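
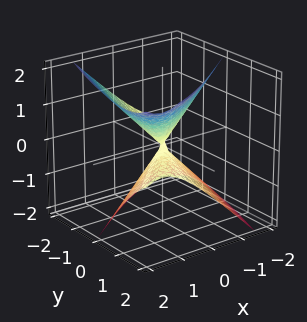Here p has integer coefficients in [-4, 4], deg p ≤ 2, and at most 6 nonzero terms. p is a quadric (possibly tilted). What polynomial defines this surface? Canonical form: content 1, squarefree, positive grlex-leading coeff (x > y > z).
The degree is 2 — a generic line meets the surface in up to 2 points.
Reading off the gridlines: one y-axis crossing is at y = 0; it meets the z-axis at z = 0 (among the integer gridlines).
Solving for integer coefficients yields p as stated.

2*x^2 - 3*x*y + y^2 + 2*y*z - 2*z^2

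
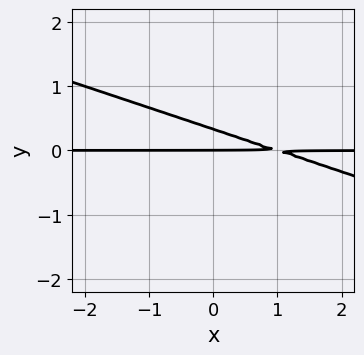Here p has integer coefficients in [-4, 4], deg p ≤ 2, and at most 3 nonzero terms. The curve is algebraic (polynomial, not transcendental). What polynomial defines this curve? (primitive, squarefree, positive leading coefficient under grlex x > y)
x*y + 3*y^2 - y

(a) Degree: the shape is more complex than any degree-1 curve, so deg p = 2.
(b) Checking where it meets the axes: it meets the y-axis at y = 0 (among the integer gridlines); every point of the x-axis in the box is on the curve.
(c) Assembling these constraints gives the stated polynomial.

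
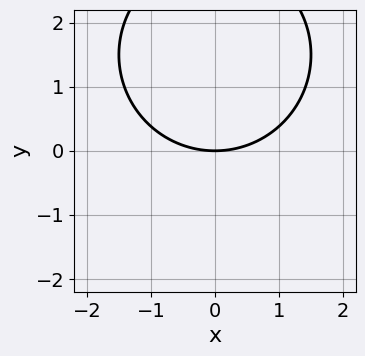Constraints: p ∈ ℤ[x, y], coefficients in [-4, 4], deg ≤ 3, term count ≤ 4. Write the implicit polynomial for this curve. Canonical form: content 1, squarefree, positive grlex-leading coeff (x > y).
x^2 + y^2 - 3*y

(a) Degree: the shape is more complex than any degree-1 curve, so deg p = 2.
(b) Symmetries: mirror symmetry x ↦ −x ⇒ only even powers of x.
(c) Reading off the gridlines: it meets the y-axis at y = 0 (among the integer gridlines); one x-axis crossing is at x = 0.
(d) Putting this together gives p.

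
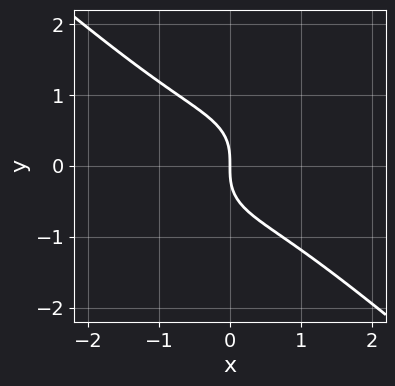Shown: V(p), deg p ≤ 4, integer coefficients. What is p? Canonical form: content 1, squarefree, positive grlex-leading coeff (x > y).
(a) Degree: the shape is more complex than any degree-2 curve, so deg p = 3.
(b) Observable constraints: it crosses the y-axis at the gridline y = 0; it crosses the x-axis at the gridline x = 0.
(c) The integer polynomial consistent with all of this is the stated p.

2*x^3 + 3*y^3 + 3*x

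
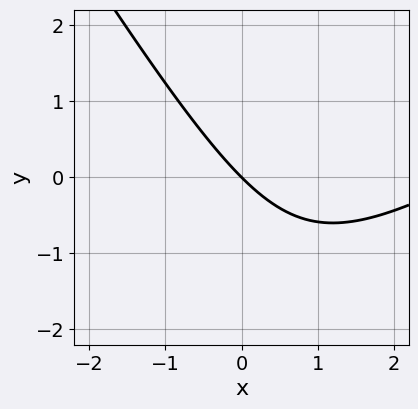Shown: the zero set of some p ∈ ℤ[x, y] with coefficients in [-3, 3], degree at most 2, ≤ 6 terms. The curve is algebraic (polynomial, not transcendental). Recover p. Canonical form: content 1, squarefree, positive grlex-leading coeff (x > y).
x^2 - x*y - y^2 - 3*x - 3*y

(a) Degree: a generic line meets the curve in up to 2 points, so deg p = 2.
(b) Reading off the gridlines: one x-axis crossing is at x = 0; it meets the y-axis at y = 0 (among the integer gridlines).
(c) Assembling these constraints gives the stated polynomial.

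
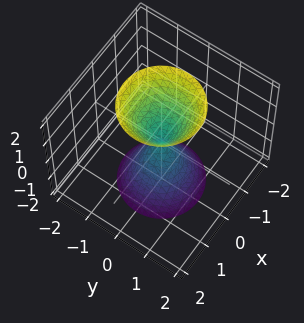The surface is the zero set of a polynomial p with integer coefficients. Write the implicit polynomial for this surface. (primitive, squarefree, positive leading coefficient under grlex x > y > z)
1. I count 2 distinct pieces.
2. deg p = 2.
3. Symmetries: rotational symmetry about the z-axis ⇒ p depends on x, y only through x² + y²; mirror symmetry z ↦ −z ⇒ only even powers of z.
4. From the visible intercepts: it meets the x-axis at x = 0 (among the integer gridlines); it crosses the z-axis at the gridline z = 0; a circular section at z = -1 has radius between 0 and 1; it meets the y-axis at y = 0 (among the integer gridlines).
5. The integer polynomial consistent with all of this is the stated p.

3*x^2 + 3*y^2 - z^2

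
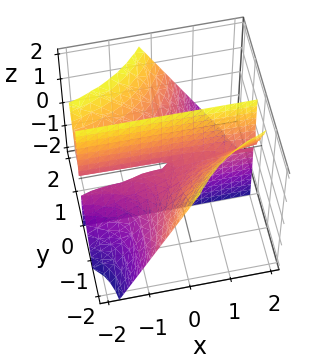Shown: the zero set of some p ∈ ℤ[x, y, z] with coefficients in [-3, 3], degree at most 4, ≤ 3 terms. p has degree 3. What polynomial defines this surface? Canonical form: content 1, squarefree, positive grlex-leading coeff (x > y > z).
Degree: the shape is more complex than any degree-2 surface, so deg p = 3.
Reading off the gridlines: every point of the z-axis in the box is on the surface; the visible x-axis segment lies entirely on the surface.
Fitting integer coefficients to these (and the overall shape) gives p.

3*x*y^2 - y^3 + 3*y*z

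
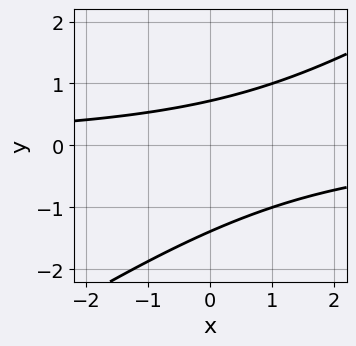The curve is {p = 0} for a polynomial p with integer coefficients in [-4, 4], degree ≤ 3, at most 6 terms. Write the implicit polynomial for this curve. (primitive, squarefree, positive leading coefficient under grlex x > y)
2*x*y - 3*y^2 - 2*y + 3

(a) deg p = 2.
(b) Checking where it meets the axes: the curve avoids every integer x-axis point in the box.
(c) Putting this together gives p.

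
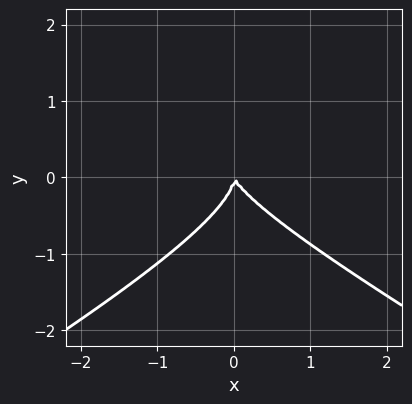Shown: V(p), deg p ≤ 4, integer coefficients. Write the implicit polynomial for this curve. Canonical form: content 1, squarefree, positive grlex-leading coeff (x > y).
1. deg p = 3. No degree-2 curve has this shape.
2. Against the integer gridlines: it crosses the x-axis at the gridline x = 0; one y-axis crossing is at y = 0.
3. These observations pin down the coefficients.

x^2*y - 3*y^3 - 2*x^2 - x*y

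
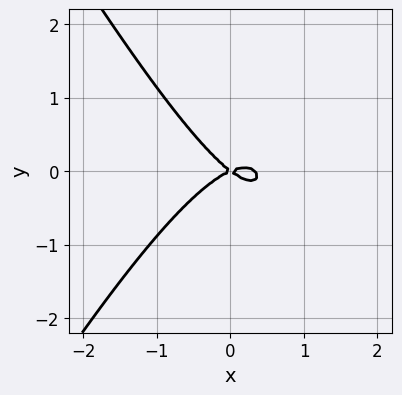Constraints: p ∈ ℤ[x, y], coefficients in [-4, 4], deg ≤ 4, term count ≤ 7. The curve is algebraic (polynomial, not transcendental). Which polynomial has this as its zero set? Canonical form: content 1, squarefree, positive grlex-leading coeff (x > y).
3*x^3 - x*y^2 - x^2 + x*y + 3*y^2

First, degree: no degree-2 curve has this shape, so deg p = 3.
Next, observable constraints: it meets the y-axis at y = 0 (among the integer gridlines); one x-axis crossing is at x = 0.
Finally, solving for integer coefficients yields p as stated.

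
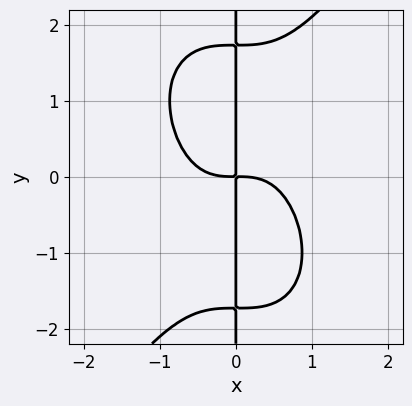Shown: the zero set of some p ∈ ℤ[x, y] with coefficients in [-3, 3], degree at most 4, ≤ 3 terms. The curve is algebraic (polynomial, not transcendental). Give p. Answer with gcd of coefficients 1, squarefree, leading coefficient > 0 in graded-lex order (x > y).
1. Degree: no degree-3 curve has this shape, so deg p = 4.
2. From the axis intercepts and sections: every point of the y-axis in the box is on the curve.
3. Fitting integer coefficients to these (and the overall shape) gives p.

3*x^4 - x*y^3 + 3*x*y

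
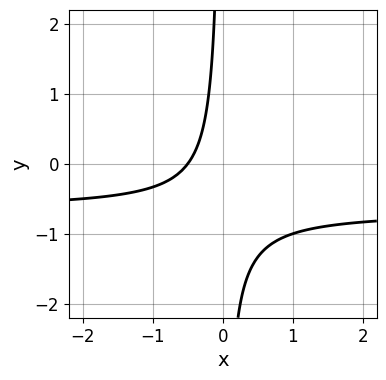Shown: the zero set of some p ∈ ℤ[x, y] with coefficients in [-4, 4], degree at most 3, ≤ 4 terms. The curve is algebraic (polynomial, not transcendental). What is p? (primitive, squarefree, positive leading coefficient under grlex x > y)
First, the degree is 2 — the shape is more complex than any degree-1 curve.
Then, from the axis intercepts and sections: no y-intercept at any integer in the box.
Finally, matching integer coefficients to the picture gives p.

3*x*y + 2*x + 1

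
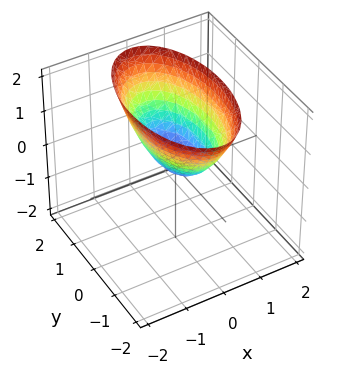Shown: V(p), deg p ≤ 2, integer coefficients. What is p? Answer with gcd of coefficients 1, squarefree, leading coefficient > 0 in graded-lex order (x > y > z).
3*x^2 + y^2 - 2*z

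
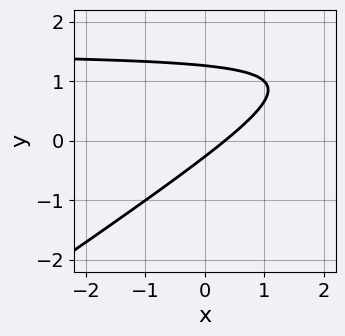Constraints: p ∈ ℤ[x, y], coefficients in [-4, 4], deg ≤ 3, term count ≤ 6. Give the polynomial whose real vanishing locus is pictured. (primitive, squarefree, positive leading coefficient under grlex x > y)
2*x*y - 3*y^2 - 3*x + 3*y + 1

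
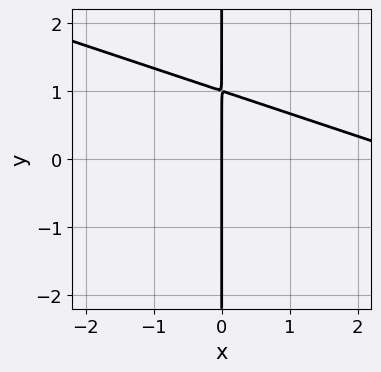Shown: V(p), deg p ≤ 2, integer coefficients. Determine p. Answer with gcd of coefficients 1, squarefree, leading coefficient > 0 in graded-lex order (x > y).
x^2 + 3*x*y - 3*x

(a) deg p = 2.
(b) Against the integer gridlines: one x-axis crossing is at x = 0; every point of the y-axis in the box is on the curve.
(c) Together with the visible shape, these determine p as stated.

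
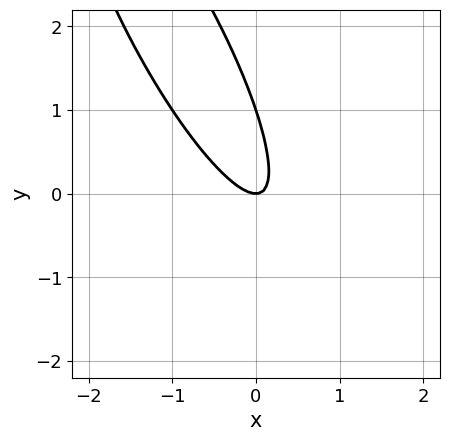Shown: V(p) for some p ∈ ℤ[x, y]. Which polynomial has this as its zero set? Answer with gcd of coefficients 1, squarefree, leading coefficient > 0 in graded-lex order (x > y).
3*x^2 + 3*x*y + y^2 - y

1. The degree is 2 — no degree-1 curve has this shape.
2. Reading off the gridlines: among the integer gridlines, it crosses the y-axis at y ∈ {0, 1}; it crosses the x-axis at the gridline x = 0.
3. These observations pin down the coefficients.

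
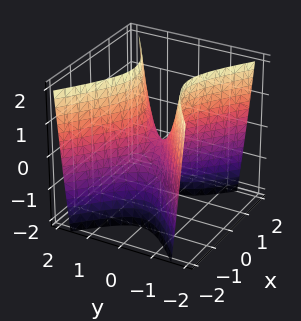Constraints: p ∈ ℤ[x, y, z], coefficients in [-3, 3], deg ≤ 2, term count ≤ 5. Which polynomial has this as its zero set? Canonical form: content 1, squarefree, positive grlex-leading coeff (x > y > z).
2*x^2 - 3*y^2 + z

First, the degree is 2 — a hyperbolic paraboloid; a quadric.
Then, symmetries: the x ↦ −x reflection is a symmetry, so x appears only in even powers; it's symmetric under y → −y, forcing even powers of y.
Then, from the visible intercepts: one y-axis crossing is at y = 0; one z-axis crossing is at z = 0.
Finally, together with the visible shape, these determine p as stated.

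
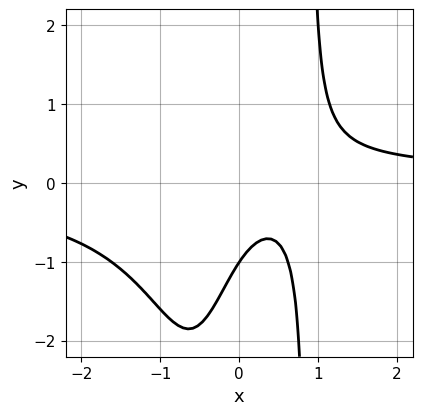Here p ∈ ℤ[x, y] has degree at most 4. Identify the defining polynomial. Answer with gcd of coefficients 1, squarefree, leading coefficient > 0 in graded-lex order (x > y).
3*x^3*y - 3*x^2 + 3*x - 2*y - 2

1. The degree is 4 — the shape is more complex than any degree-3 curve.
2. Against the integer gridlines: one y-axis crossing is at y = -1; no x-intercept at any integer in the box.
3. Solving for integer coefficients yields p as stated.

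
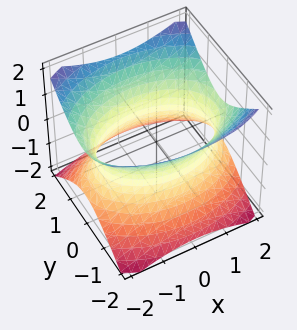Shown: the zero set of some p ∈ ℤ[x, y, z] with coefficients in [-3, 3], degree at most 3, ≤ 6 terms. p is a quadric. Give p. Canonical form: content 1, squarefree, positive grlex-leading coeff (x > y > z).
1. Degree: one connected sheet with a waist; a quadric, so deg p = 2.
2. Symmetries: the x ↦ −x reflection is a symmetry, so x appears only in even powers; it's symmetric under y → −y, forcing even powers of y; it's symmetric under z → −z, forcing even powers of z.
3. Against the integer gridlines: it misses every integer gridline on the z-axis.
4. These observations pin down the coefficients.

x^2 + 2*y^2 - 2*z^2 - 3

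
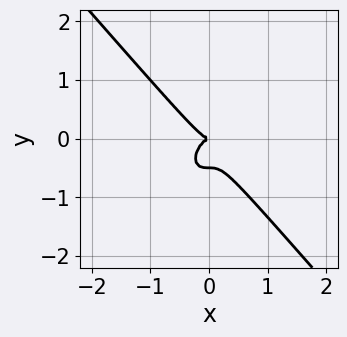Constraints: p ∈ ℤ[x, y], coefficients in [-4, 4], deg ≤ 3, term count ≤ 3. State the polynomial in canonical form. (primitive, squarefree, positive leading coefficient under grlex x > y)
3*x^3 + 2*y^3 + y^2

First, degree: a generic line meets the curve in up to 3 points, so deg p = 3.
Then, reading off the gridlines: it meets the x-axis at x = 0 (among the integer gridlines); one y-axis crossing is at y = 0.
Finally, the integer polynomial consistent with all of this is the stated p.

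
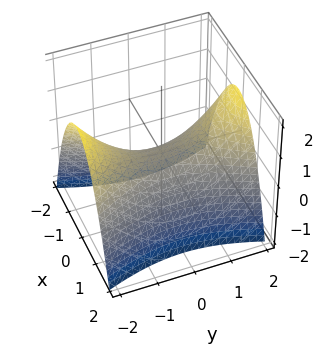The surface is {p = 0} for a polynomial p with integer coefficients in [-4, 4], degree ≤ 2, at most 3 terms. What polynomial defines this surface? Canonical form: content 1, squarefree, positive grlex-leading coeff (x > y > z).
3*x^2 - y^2 + 3*z

(a) deg p = 2. A hyperbolic paraboloid; a quadric.
(b) Symmetries: mirror symmetry y ↦ −y ⇒ only even powers of y; it's symmetric under x → −x, forcing even powers of x.
(c) Reading off the gridlines: it meets the y-axis at y = 0 (among the integer gridlines); it meets the z-axis at z = 0 (among the integer gridlines); it crosses the x-axis at the gridline x = 0.
(d) Matching integer coefficients to the picture gives p.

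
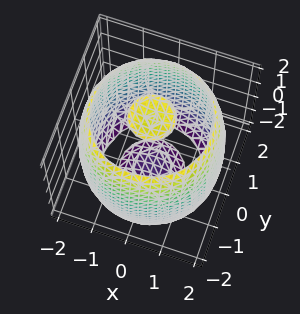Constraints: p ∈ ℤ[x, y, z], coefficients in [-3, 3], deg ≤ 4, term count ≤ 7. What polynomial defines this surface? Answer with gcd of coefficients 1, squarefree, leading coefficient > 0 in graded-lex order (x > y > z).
(a) I count 3 distinct pieces. They look like related sheets of one shape, so recover p as a whole.
(b) Degree: the shape is more complex than any degree-3 surface, so deg p = 4.
(c) By symmetry, every cross-section ⟂ z is a circle, so x, y appear only via x² + y².
(d) From the visible intercepts: a circular section at z = 0 has radius between 1 and 2.
(e) These observations pin down the coefficients.

x^4 + 2*x^2*y^2 + y^4 - 3*x^2 - 3*y^2 + z^2 - 3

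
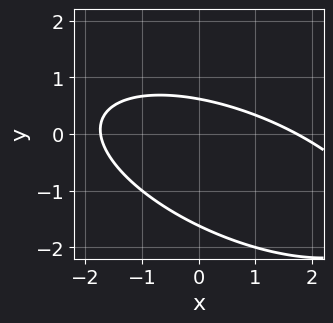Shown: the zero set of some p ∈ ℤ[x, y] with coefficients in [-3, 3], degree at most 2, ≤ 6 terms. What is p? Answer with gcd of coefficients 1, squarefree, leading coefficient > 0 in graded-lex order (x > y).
(a) Degree: no degree-1 curve has this shape, so deg p = 2.
(b) Putting this together gives p.

x^2 + 2*x*y + 3*y^2 + 3*y - 3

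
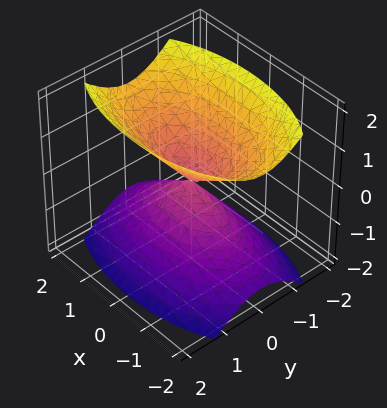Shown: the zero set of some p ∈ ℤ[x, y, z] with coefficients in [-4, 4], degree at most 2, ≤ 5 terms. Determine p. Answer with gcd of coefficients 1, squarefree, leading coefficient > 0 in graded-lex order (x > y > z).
(a) The picture has 2 separate pieces. They look like related sheets of one shape, so recover p as a whole.
(b) deg p = 2. Two nappes meeting at a single point; a quadric.
(c) Symmetries: mirror symmetry x ↦ −x ⇒ only even powers of x; the y ↦ −y reflection is a symmetry, so y appears only in even powers; it's symmetric under z → −z, forcing even powers of z.
(d) Reading off the gridlines: it crosses the x-axis at the gridline x = 0; one z-axis crossing is at z = 0; one y-axis crossing is at y = 0.
(e) Putting this together gives p.

x^2 + 3*y^2 - 2*z^2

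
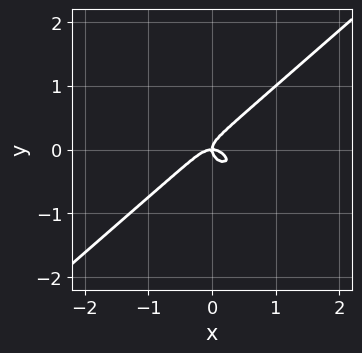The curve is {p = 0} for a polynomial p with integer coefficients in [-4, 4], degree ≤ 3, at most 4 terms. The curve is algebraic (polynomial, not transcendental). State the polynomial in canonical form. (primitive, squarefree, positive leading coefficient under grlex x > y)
(a) deg p = 3. A generic line meets the curve in up to 3 points.
(b) Observable constraints: it crosses the y-axis at the gridline y = 0; it meets the x-axis at x = 0 (among the integer gridlines).
(c) Putting this together gives p.

2*x^3 - 3*y^3 + x*y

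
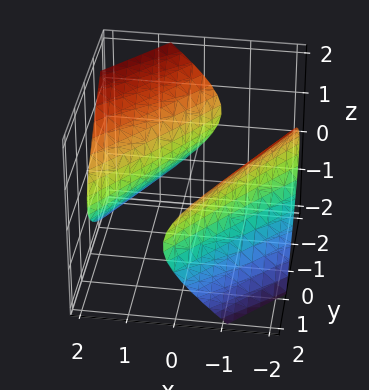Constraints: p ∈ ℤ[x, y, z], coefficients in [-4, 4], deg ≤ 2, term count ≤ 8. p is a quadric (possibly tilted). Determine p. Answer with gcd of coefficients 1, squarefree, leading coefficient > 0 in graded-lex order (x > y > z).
I count 2 distinct pieces. Treating them together as one polynomial.
Degree: a generic line meets the surface in up to 2 points, so deg p = 2.
Observable constraints: the surface avoids every integer z-axis point in the box.
These observations pin down the coefficients.

2*x^2 - 3*x*y + y^2 - y*z - 3*z^2 - 3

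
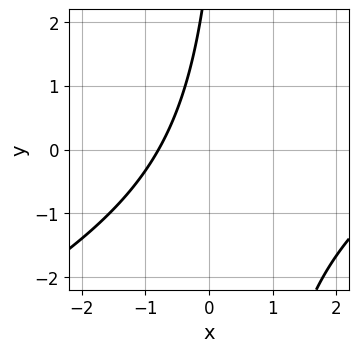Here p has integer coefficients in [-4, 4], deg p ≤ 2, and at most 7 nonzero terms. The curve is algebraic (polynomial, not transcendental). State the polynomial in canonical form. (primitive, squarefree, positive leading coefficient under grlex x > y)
1. The degree is 2 — the shape is more complex than any degree-1 curve.
2. Against the integer gridlines: no y-intercept at any integer in the box.
3. The integer polynomial consistent with all of this is the stated p.

x^2 - 2*x*y - 3*x + y - 3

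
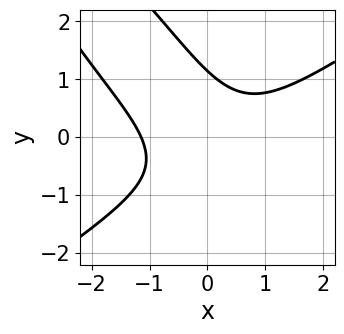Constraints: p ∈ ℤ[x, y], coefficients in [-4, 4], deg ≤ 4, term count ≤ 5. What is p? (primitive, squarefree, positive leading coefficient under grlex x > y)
2*x^3 - 3*x*y^2 - 2*y^3 - 3*x*y + 3

First, deg p = 3.
Finally, matching integer coefficients to the picture gives p.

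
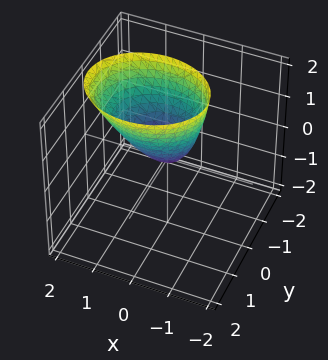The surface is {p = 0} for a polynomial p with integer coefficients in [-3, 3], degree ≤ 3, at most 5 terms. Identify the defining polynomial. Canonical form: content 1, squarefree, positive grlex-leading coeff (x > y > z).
2*x^2 - x*z + 3*y^2 - 2*z

1. deg p = 2.
2. Observable constraints: one y-axis crossing is at y = 0; it meets the z-axis at z = 0 (among the integer gridlines); one x-axis crossing is at x = 0.
3. The integer polynomial consistent with all of this is the stated p.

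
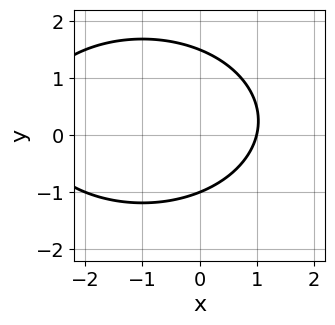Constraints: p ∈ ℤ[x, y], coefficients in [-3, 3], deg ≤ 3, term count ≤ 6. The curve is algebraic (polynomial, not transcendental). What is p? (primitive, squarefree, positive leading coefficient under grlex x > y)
Degree: the shape is more complex than any degree-1 curve, so deg p = 2.
Checking where it meets the axes: it meets the y-axis at y = -1 (among the integer gridlines); it crosses the x-axis at the gridline x = 1.
Solving for integer coefficients yields p as stated.

x^2 + 2*y^2 + 2*x - y - 3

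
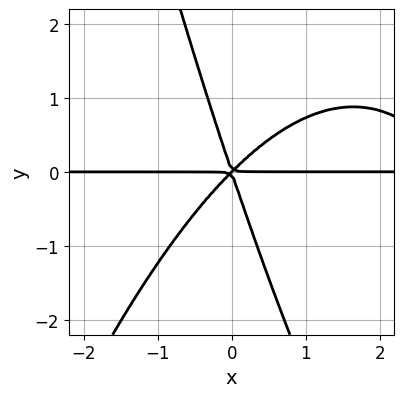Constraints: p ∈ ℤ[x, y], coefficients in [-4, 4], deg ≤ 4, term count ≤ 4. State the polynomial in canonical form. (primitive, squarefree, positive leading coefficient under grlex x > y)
x^3*y - 3*x^2*y + 2*x*y^2 + y^3

Degree: no degree-3 curve has this shape, so deg p = 4.
From the visible intercepts: every point of the x-axis in the box is on the curve; one y-axis crossing is at y = 0.
Putting this together gives p.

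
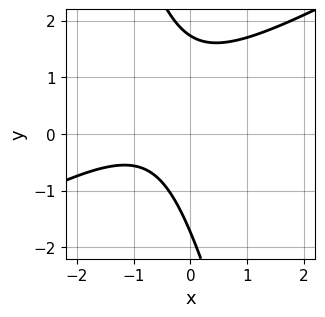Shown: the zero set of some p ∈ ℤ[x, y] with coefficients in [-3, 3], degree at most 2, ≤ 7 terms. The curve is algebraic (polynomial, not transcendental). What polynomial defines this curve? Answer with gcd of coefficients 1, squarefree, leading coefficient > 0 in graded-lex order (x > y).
(a) Degree: a generic line meets the curve in up to 2 points, so deg p = 2.
(b) Reading off the gridlines: it misses every integer gridline on the x-axis.
(c) The integer polynomial consistent with all of this is the stated p.

2*x^2 - 3*x*y - y^2 + 3*x + 3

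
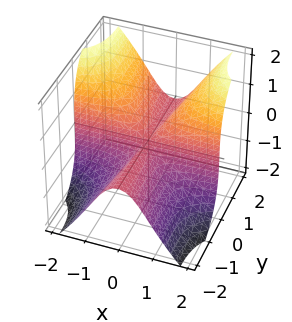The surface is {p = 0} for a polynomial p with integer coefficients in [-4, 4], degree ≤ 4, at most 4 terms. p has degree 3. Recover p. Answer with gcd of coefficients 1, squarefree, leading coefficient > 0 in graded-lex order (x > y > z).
The degree is 3 — a generic line meets the surface in up to 3 points.
Checking where it meets the axes: every point of the y-axis in the box is on the surface; it meets the z-axis at z = 0 (among the integer gridlines); every point of the x-axis in the box is on the surface.
Fitting integer coefficients to these (and the overall shape) gives p.

3*x^2*y - y^2*z - z^3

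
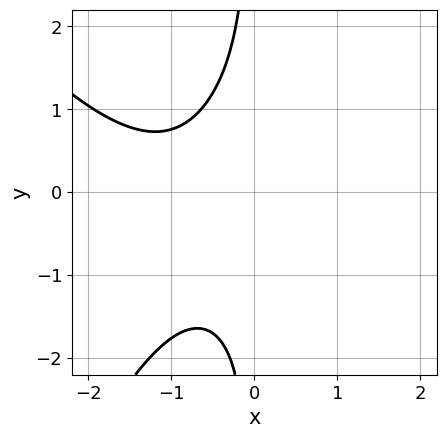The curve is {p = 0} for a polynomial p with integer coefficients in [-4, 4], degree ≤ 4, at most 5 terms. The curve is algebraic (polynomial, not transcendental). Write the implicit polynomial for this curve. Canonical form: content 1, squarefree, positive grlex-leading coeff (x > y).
x^4 - 3*x^2*y + 3*x*y^2 + 3

Degree: the shape is more complex than any degree-3 curve, so deg p = 4.
Reading off the gridlines: the curve avoids every integer x-axis point in the box; it misses every integer gridline on the y-axis.
Solving for integer coefficients yields p as stated.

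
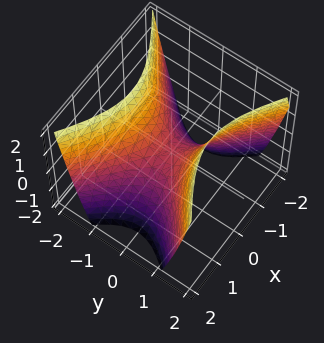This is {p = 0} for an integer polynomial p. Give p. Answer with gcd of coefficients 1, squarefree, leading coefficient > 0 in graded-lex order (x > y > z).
First, deg p = 2. A hyperbolic paraboloid; a quadric.
Next, symmetries: it's symmetric under y → −y, forcing even powers of y; mirror symmetry x ↦ −x ⇒ only even powers of x.
Then, against the integer gridlines: it crosses the x-axis at the gridline x = 0; it crosses the z-axis at the gridline z = 0; it meets the y-axis at y = 0 (among the integer gridlines).
Finally, these observations pin down the coefficients.

2*x^2 - 3*y^2 + 2*z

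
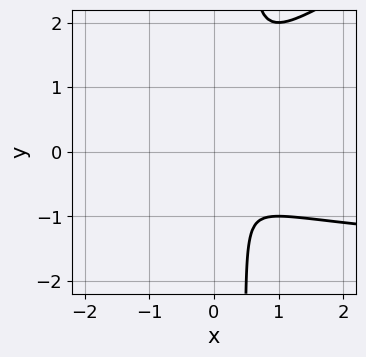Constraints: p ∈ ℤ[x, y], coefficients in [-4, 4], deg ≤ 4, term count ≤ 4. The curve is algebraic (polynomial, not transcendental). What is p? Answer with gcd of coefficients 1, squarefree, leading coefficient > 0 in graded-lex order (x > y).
x^2*y - 2*x*y^2 + 2*x^2 + y^2

(a) The degree is 3 — the shape is more complex than any degree-2 curve.
(b) Matching integer coefficients to the picture gives p.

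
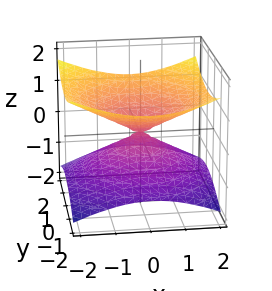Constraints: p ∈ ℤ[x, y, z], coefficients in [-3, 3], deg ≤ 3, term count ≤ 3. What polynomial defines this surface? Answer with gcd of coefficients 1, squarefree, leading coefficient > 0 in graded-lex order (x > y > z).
First, degree: two nappes meeting at a single point; a quadric, so deg p = 2.
Then, symmetries: the surface is invariant under rotation about z: p = q(x² + y², z); mirror symmetry z ↦ −z ⇒ only even powers of z.
Then, from the visible intercepts: one x-axis crossing is at x = 0; it meets the y-axis at y = 0 (among the integer gridlines); a circular section at z = 1 has radius between 1 and 2; one z-axis crossing is at z = 0.
Finally, assembling these constraints gives the stated polynomial.

x^2 + y^2 - 3*z^2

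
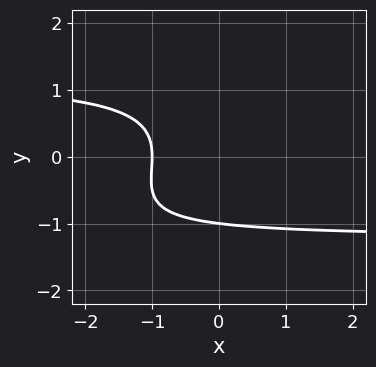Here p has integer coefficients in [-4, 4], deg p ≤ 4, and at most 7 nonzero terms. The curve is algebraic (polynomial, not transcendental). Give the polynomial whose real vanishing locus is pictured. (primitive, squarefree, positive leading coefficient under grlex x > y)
2*x*y^2 - 2*y^3 + y^2 - 3*x - 3

First, degree: a generic line meets the curve in up to 3 points, so deg p = 3.
Next, from the axis intercepts and sections: one y-axis crossing is at y = -1; one x-axis crossing is at x = -1.
Finally, putting this together gives p.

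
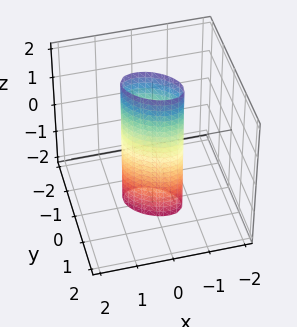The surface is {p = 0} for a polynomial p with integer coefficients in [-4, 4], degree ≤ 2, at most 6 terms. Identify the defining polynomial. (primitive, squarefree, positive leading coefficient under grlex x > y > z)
The degree is 2 — no degree-1 surface has this shape.
Observable constraints: the surface avoids every integer z-axis point in the box.
Together with the visible shape, these determine p as stated.

2*x^2 + 2*x*y + 3*y^2 - 1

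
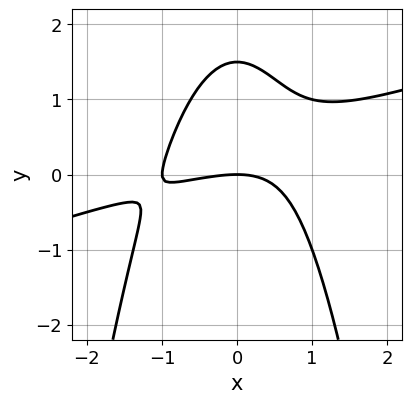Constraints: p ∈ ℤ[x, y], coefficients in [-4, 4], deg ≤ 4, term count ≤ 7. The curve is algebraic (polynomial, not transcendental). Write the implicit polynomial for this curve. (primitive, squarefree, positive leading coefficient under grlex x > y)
x^3 - 3*x^2*y + x^2 - 2*y^2 + 3*y

First, degree: a generic line meets the curve in up to 3 points, so deg p = 3.
Then, reading off the gridlines: among the integer gridlines, it crosses the x-axis at x ∈ {-1, 0}; it crosses the y-axis at the gridline y = 0.
Finally, these observations pin down the coefficients.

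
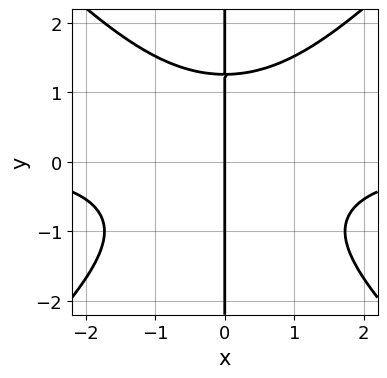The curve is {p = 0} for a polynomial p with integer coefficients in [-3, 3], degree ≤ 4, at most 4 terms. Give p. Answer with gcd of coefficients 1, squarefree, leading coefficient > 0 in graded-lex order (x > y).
1. Degree: the shape is more complex than any degree-3 curve, so deg p = 4.
2. From the axis intercepts and sections: it crosses the x-axis at the gridline x = 0; the visible y-axis segment lies entirely on the curve.
3. Assembling these constraints gives the stated polynomial.

x^3*y - x*y^3 + 2*x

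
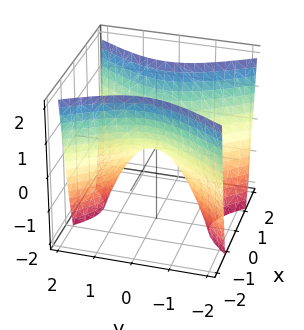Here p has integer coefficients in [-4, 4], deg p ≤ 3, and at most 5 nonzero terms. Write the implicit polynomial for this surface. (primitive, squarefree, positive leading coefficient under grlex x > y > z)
2*x^2 - y^2 - z

The degree is 2 — a hyperbolic paraboloid; a quadric.
Symmetries: mirror symmetry x ↦ −x ⇒ only even powers of x; it's symmetric under y → −y, forcing even powers of y.
From the visible intercepts: it meets the x-axis at x = 0 (among the integer gridlines); one z-axis crossing is at z = 0.
Solving for integer coefficients yields p as stated.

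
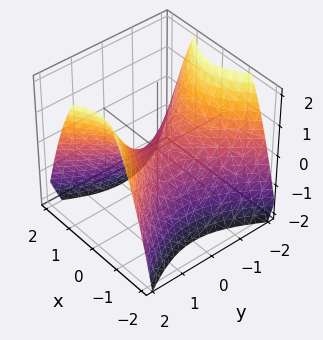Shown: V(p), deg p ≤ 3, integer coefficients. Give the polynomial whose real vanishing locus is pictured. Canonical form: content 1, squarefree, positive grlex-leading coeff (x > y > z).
1. Degree: a saddle surface; a quadric, so deg p = 2.
2. Symmetries: it's symmetric under y → −y, forcing even powers of y; it's symmetric under x → −x, forcing even powers of x.
3. Observable constraints: it meets the y-axis at y = 0 (among the integer gridlines); it meets the z-axis at z = 0 (among the integer gridlines).
4. Assembling these constraints gives the stated polynomial.

3*x^2 - 2*y^2 + 3*z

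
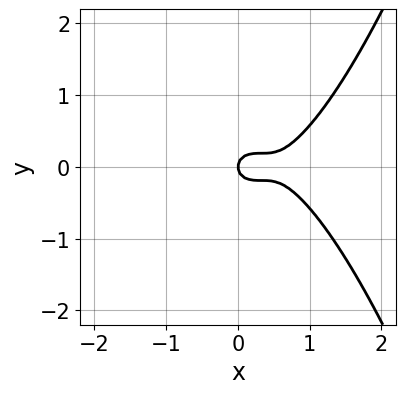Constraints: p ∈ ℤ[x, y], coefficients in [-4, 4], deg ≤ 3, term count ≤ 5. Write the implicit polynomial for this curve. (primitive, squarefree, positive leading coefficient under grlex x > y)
3*x^3 - 3*x^2 - 3*y^2 + x

First, degree: a generic line meets the curve in up to 3 points, so deg p = 3.
Next, symmetries: the y ↦ −y reflection is a symmetry, so y appears only in even powers.
Then, against the integer gridlines: it meets the y-axis at y = 0 (among the integer gridlines); it crosses the x-axis at the gridline x = 0.
Finally, together with the visible shape, these determine p as stated.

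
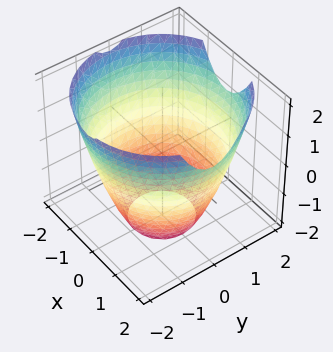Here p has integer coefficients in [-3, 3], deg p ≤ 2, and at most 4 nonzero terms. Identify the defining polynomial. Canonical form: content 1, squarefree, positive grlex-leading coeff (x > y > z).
1. Degree: no degree-1 surface has this shape, so deg p = 2.
2. Symmetries: rotational symmetry about the z-axis ⇒ p depends on x, y only through x² + y².
3. Reading off the gridlines: a circular section at z = 0 has radius between 1 and 2; the surface avoids every integer z-axis point in the box.
4. Assembling these constraints gives the stated polynomial.

x^2 + y^2 - z - 3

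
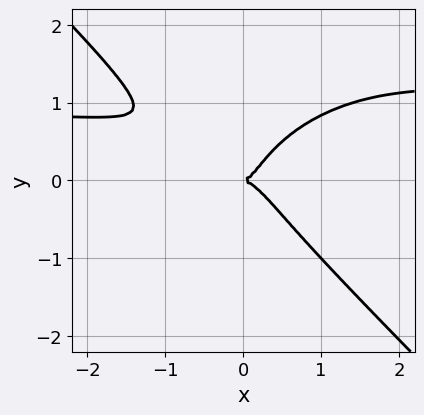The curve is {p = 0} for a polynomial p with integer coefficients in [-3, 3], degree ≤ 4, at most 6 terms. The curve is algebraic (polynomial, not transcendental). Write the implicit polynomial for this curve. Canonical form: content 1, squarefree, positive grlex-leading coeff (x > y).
3*x^3*y + 3*y^4 - 3*x^3 - 2*x^2*y + y^2

The degree is 4 — the shape is more complex than any degree-3 curve.
Against the integer gridlines: one y-axis crossing is at y = 0; one x-axis crossing is at x = 0.
Assembling these constraints gives the stated polynomial.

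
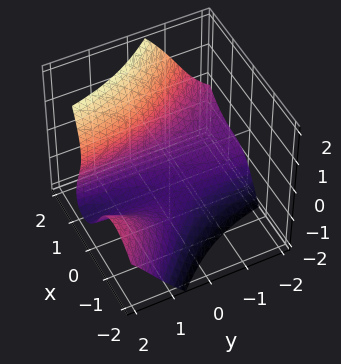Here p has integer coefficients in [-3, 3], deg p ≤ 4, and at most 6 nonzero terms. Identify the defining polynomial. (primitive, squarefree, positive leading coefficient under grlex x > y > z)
2*x^3 + 2*x^2*y + 2*x*y*z - z^3 - 2

The degree is 3 — the shape is more complex than any degree-2 surface.
From the visible intercepts: the surface avoids every integer y-axis point in the box; one x-axis crossing is at x = 1.
Matching integer coefficients to the picture gives p.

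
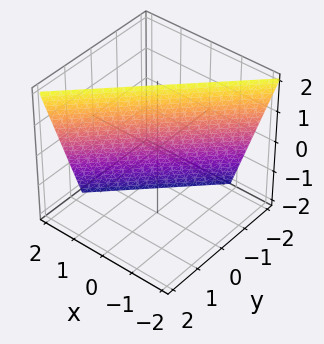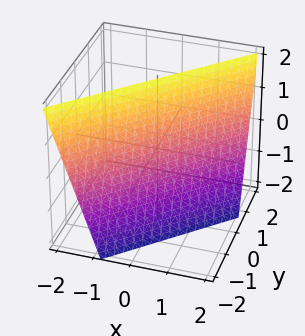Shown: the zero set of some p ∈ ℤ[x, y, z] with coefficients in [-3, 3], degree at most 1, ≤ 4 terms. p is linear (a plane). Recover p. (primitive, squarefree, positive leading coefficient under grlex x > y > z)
First, degree: every cross-section is a straight line — this is a plane, so deg p = 1.
Then, observable constraints: it meets the z-axis at z = 2 (among the integer gridlines).
Finally, these observations pin down the coefficients.

3*x - 3*y + z - 2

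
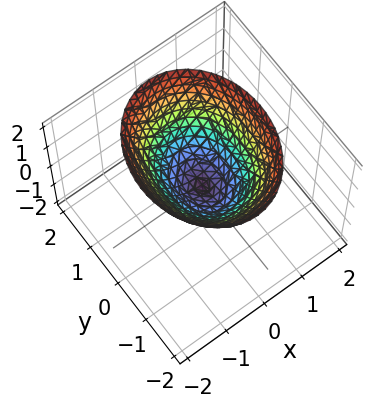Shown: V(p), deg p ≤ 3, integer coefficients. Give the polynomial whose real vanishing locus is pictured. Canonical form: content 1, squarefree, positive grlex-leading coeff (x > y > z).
3*x^2 + 2*y^2 - 3*z

The degree is 2 — a single bowl opening along one axis; a quadric.
Symmetries: it's symmetric under y → −y, forcing even powers of y; mirror symmetry x ↦ −x ⇒ only even powers of x.
From the axis intercepts and sections: it crosses the x-axis at the gridline x = 0; it meets the y-axis at y = 0 (among the integer gridlines); it meets the z-axis at z = 0 (among the integer gridlines).
Putting this together gives p.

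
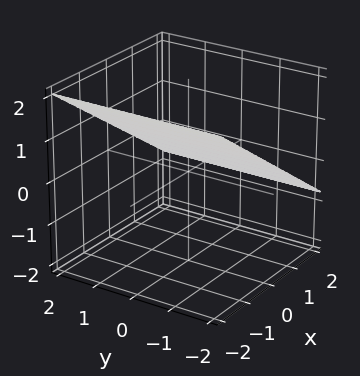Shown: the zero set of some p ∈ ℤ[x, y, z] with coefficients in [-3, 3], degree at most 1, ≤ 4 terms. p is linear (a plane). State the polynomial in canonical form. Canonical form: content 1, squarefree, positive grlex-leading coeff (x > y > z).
The degree is 1 — every cross-section is a straight line — this is a plane.
From the visible intercepts: it misses every integer gridline on the y-axis; it meets the x-axis at x = 1 (among the integer gridlines).
Fitting integer coefficients to these (and the overall shape) gives p.

2*x + 3*z - 2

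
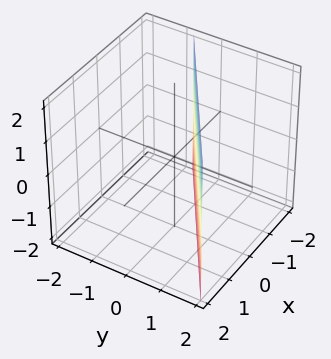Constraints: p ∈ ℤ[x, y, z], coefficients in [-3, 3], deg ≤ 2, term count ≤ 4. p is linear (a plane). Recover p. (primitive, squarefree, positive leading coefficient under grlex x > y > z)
(a) deg p = 1. The surface is flat (a plane).
(b) From the axis intercepts and sections: no z-intercept at any integer in the box; one x-axis crossing is at x = -1.
(c) The integer polynomial consistent with all of this is the stated p.

2*x - 3*y + 2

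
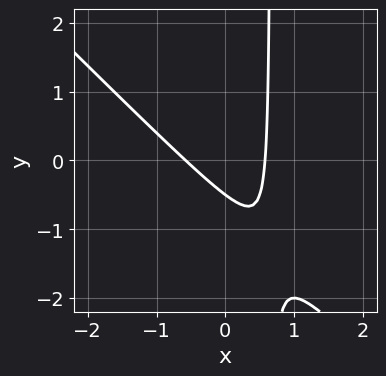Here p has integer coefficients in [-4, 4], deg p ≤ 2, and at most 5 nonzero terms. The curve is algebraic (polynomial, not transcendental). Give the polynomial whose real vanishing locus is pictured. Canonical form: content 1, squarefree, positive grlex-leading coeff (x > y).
3*x^2 + 3*x*y - 2*y - 1

deg p = 2.
Matching integer coefficients to the picture gives p.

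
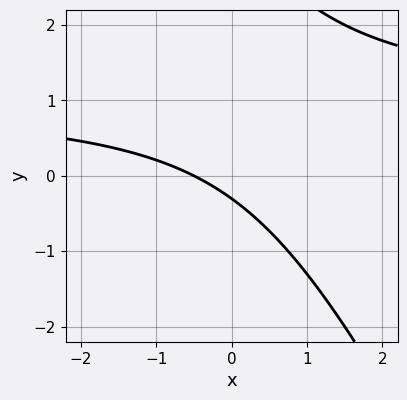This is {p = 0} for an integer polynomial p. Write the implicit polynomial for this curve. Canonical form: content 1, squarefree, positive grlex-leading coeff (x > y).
2*x*y + y^2 - 2*x - 3*y - 1

(a) deg p = 2. A generic line meets the curve in up to 2 points.
(b) The integer polynomial consistent with all of this is the stated p.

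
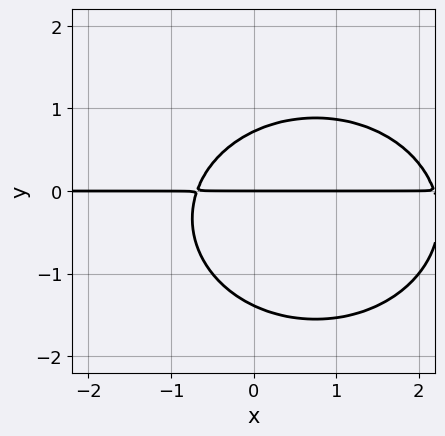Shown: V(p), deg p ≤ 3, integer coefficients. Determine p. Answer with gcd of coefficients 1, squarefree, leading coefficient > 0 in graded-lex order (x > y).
2*x^2*y + 3*y^3 - 3*x*y + 2*y^2 - 3*y

deg p = 3. The shape is more complex than any degree-2 curve.
From the visible intercepts: every point of the x-axis in the box is on the curve; it meets the y-axis at y = 0 (among the integer gridlines).
Together with the visible shape, these determine p as stated.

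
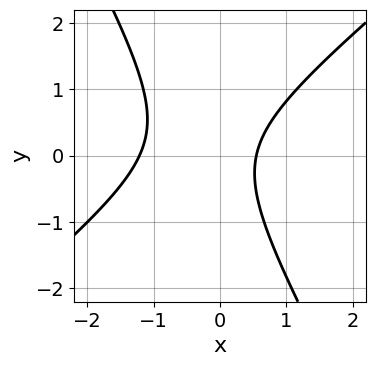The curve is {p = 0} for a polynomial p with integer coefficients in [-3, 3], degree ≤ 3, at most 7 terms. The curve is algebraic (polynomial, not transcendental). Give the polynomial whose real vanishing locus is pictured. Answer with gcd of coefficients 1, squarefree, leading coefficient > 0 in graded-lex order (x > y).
3*x^2 - 2*x*y - 2*y^2 + 2*x - 2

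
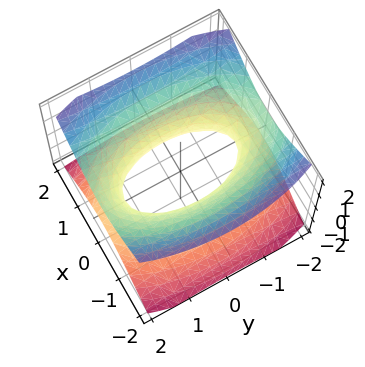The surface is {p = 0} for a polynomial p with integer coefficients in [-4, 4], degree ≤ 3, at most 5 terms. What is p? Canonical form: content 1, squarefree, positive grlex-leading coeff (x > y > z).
1. Degree: one connected sheet with a waist; a quadric, so deg p = 2.
2. Symmetries: the x ↦ −x reflection is a symmetry, so x appears only in even powers; it's symmetric under y → −y, forcing even powers of y; the z ↦ −z reflection is a symmetry, so z appears only in even powers.
3. Reading off the gridlines: it misses every integer gridline on the z-axis.
4. Assembling these constraints gives the stated polynomial.

3*x^2 + y^2 - 3*z^2 - 2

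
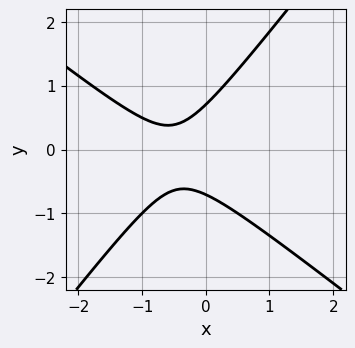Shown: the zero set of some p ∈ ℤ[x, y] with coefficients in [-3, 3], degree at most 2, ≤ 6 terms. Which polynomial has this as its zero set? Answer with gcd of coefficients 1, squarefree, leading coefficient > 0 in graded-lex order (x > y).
2*x^2 + x*y - 2*y^2 + 2*x + 1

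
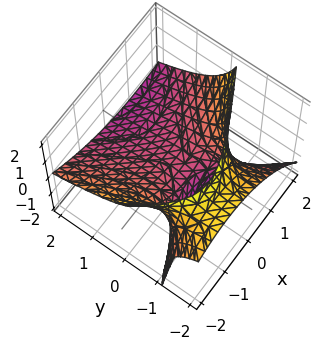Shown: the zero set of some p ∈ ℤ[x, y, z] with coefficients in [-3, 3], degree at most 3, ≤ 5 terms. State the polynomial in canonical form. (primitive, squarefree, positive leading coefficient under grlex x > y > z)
First, degree: the shape is more complex than any degree-1 surface, so deg p = 2.
Next, reading off the gridlines: it crosses the z-axis at the gridline z = 0; one x-axis crossing is at x = 0; one y-axis crossing is at y = 0.
Finally, assembling these constraints gives the stated polynomial.

x^2 - x*y - y^2 - 3*y*z - 3*z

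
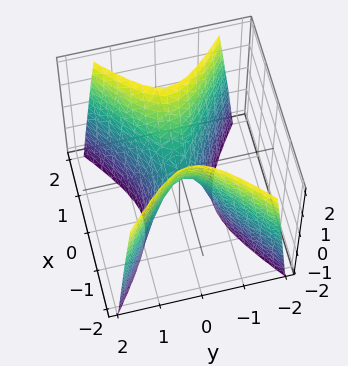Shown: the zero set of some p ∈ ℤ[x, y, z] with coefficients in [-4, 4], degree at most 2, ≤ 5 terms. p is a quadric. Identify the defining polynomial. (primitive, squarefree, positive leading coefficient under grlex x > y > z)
First, the degree is 2 — a saddle surface; a quadric.
Next, symmetries: mirror symmetry y ↦ −y ⇒ only even powers of y; it's symmetric under x → −x, forcing even powers of x.
Next, observable constraints: one z-axis crossing is at z = 0; one x-axis crossing is at x = 0; it meets the y-axis at y = 0 (among the integer gridlines).
Finally, solving for integer coefficients yields p as stated.

2*x^2 - 3*y^2 - z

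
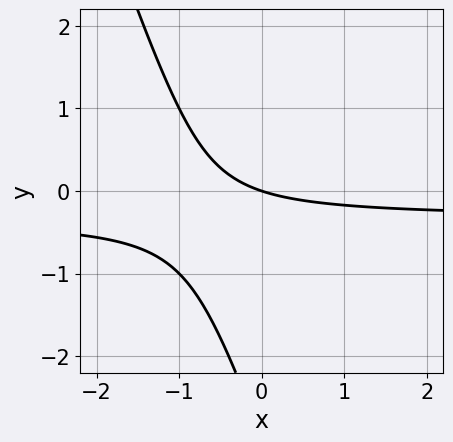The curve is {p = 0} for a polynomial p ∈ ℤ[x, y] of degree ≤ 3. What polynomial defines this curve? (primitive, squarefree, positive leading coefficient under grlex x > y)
(a) The degree is 2 — no degree-1 curve has this shape.
(b) Checking where it meets the axes: it crosses the x-axis at the gridline x = 0; it crosses the y-axis at the gridline y = 0.
(c) Solving for integer coefficients yields p as stated.

3*x*y + y^2 + x + 3*y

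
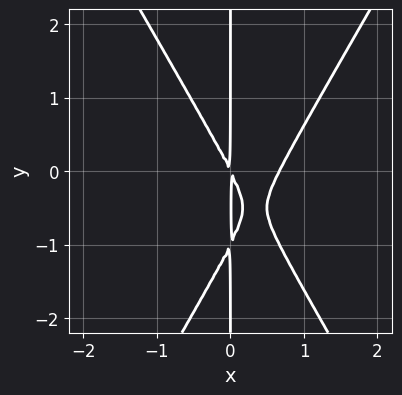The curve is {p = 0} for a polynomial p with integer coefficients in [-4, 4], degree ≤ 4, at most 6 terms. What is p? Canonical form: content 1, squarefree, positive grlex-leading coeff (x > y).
3*x^3 - x*y^2 - 2*x^2 - x*y

Degree: a generic line meets the curve in up to 3 points, so deg p = 3.
From the axis intercepts and sections: the visible y-axis segment lies entirely on the curve.
These observations pin down the coefficients.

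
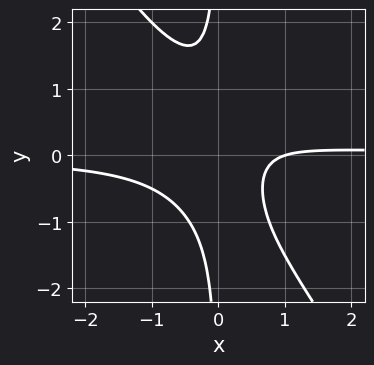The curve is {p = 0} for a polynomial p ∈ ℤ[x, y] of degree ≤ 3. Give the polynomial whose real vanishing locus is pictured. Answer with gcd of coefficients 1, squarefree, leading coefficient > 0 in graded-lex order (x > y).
3*x^2*y + 2*x*y^2 - x + 1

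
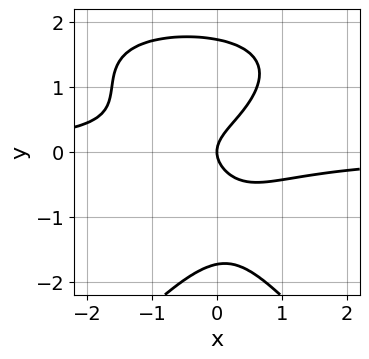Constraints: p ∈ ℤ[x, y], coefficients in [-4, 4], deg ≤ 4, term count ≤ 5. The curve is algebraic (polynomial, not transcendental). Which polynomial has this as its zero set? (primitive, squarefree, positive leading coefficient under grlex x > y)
x^2*y^2 - y^4 - 3*x^2*y + 3*y^2 - 2*x

1. The degree is 4 — no degree-3 curve has this shape.
2. Checking where it meets the axes: it meets the x-axis at x = 0 (among the integer gridlines); it crosses the y-axis at the gridline y = 0.
3. Assembling these constraints gives the stated polynomial.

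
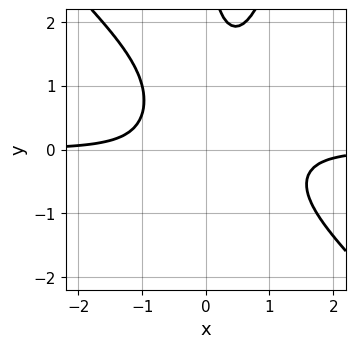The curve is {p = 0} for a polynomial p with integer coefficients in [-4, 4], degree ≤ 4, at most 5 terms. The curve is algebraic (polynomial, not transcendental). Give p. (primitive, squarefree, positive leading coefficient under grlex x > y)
3*x^3*y + 2*x^2*y^2 - x*y^3 - 2*x^2*y + 2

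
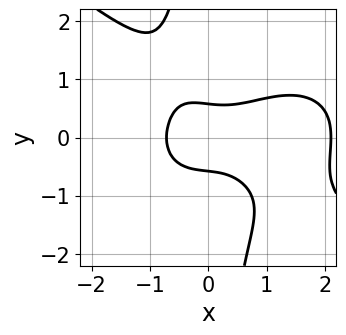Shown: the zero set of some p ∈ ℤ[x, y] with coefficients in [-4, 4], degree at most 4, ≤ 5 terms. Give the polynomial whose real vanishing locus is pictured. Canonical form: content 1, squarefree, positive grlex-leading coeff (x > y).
x^4 + 2*x*y^3 - 2*x^3 + 3*y^2 - 1

First, deg p = 4. The shape is more complex than any degree-3 curve.
Finally, matching integer coefficients to the picture gives p.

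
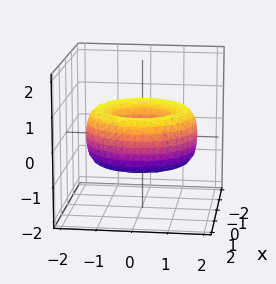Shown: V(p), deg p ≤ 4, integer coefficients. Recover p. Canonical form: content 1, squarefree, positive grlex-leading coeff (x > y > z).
x^4 + 2*x^2*y^2 + y^4 - 3*x^2 - 3*y^2 + 2*z^2 + 1

First, the degree is 4 — no degree-3 surface has this shape.
Then, by symmetry, every cross-section ⟂ z is a circle, so x, y appear only via x² + y².
Next, observable constraints: a circular section at z = 0 has radius between 0 and 1; the surface avoids every integer z-axis point in the box.
Finally, the integer polynomial consistent with all of this is the stated p.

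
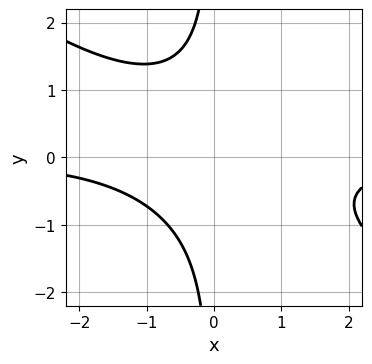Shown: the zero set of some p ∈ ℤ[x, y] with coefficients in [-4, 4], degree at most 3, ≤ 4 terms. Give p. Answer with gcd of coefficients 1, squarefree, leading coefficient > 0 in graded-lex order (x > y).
2*x^2*y + 3*x*y^2 + 3

The degree is 3 — no degree-2 curve has this shape.
From the axis intercepts and sections: no x-intercept at any integer in the box; it misses every integer gridline on the y-axis.
Assembling these constraints gives the stated polynomial.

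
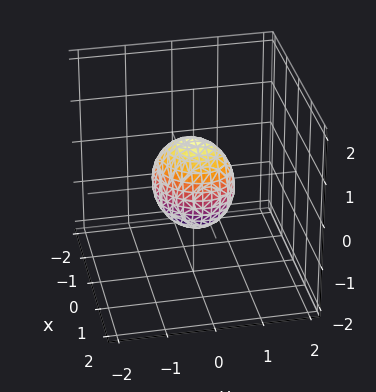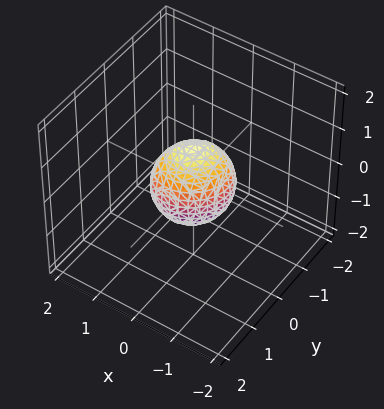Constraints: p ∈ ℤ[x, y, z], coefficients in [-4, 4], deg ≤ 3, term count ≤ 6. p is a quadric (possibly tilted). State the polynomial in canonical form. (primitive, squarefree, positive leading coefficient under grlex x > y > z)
First, the degree is 2 — the shape is more complex than any degree-1 surface.
Next, checking where it meets the axes: the z-axis gridline crossings are at z ∈ {-1, 1}.
Finally, assembling these constraints gives the stated polynomial.

3*x^2 - x*y + 3*y^2 + 2*z^2 - 2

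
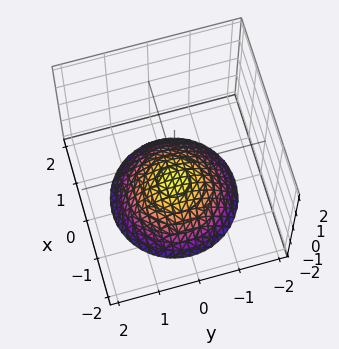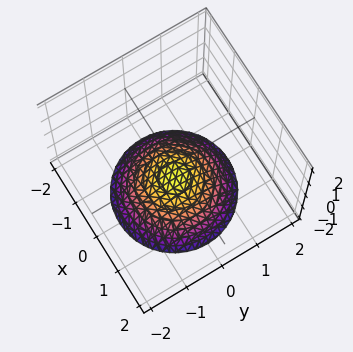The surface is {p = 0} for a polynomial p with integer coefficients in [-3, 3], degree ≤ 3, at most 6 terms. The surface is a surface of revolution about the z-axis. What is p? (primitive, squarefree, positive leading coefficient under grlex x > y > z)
x^2 + y^2 + 2*z + 2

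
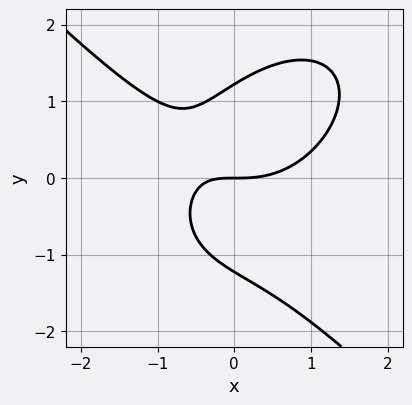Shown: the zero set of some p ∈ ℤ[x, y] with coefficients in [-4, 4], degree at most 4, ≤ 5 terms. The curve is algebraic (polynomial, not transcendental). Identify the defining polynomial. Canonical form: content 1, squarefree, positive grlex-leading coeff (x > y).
deg p = 3. A generic line meets the curve in up to 3 points.
Checking where it meets the axes: it crosses the y-axis at the gridline y = 0; it meets the x-axis at x = 0 (among the integer gridlines).
Putting this together gives p.

2*x^3 + 2*y^3 - 3*x*y - 3*y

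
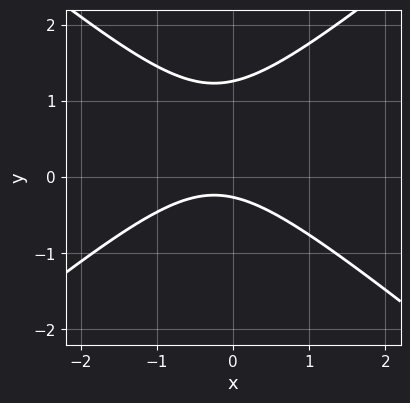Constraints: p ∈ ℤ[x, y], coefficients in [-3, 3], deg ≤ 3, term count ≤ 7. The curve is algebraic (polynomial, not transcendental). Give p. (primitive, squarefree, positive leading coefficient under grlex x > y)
deg p = 2.
Reading off the gridlines: the curve avoids every integer x-axis point in the box.
Matching integer coefficients to the picture gives p.

2*x^2 - 3*y^2 + x + 3*y + 1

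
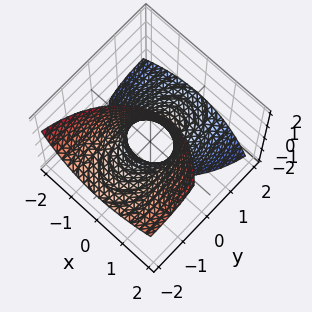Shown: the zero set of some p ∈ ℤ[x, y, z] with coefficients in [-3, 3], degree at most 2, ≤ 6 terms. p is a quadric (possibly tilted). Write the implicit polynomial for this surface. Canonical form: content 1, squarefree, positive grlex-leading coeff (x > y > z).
1. deg p = 2. The shape is more complex than any degree-1 surface.
2. Against the integer gridlines: it misses every integer gridline on the z-axis; among the integer gridlines, it crosses the y-axis at y ∈ {-1, 1}.
3. The integer polynomial consistent with all of this is the stated p.

2*x^2 - x*z + y^2 + 3*y*z - 1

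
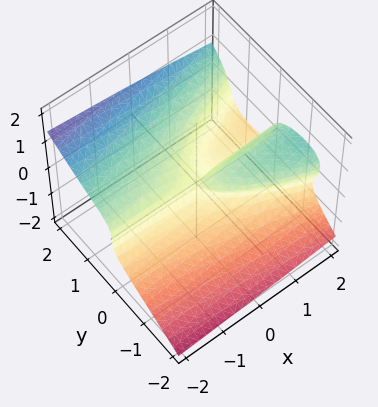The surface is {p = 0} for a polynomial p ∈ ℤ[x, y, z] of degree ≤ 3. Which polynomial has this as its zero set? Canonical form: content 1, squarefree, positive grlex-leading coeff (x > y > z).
y^3 - 3*z^3 - x*y - y*z

Degree: a generic line meets the surface in up to 3 points, so deg p = 3.
From the visible intercepts: the visible x-axis segment lies entirely on the surface; it meets the y-axis at y = 0 (among the integer gridlines); it crosses the z-axis at the gridline z = 0.
These observations pin down the coefficients.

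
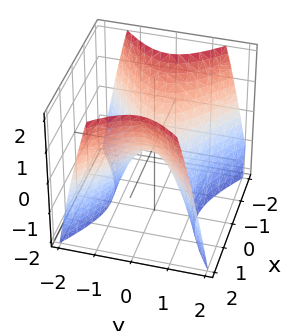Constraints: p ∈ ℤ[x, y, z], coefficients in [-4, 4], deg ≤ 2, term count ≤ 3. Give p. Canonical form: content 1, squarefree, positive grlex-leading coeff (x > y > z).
2*x^2 - 3*y^2 - 2*z

Degree: a saddle surface; a quadric, so deg p = 2.
Symmetries: it's symmetric under y → −y, forcing even powers of y; the x ↦ −x reflection is a symmetry, so x appears only in even powers.
From the axis intercepts and sections: one x-axis crossing is at x = 0; it meets the y-axis at y = 0 (among the integer gridlines).
Assembling these constraints gives the stated polynomial.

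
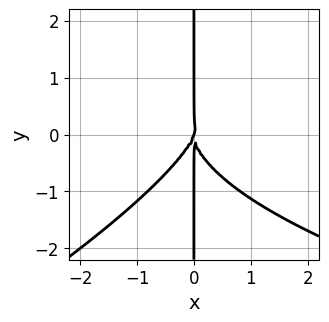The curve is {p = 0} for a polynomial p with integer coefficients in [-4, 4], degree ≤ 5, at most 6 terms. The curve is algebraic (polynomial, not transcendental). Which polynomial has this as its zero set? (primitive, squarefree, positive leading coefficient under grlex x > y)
1. deg p = 4.
2. Reading off the gridlines: it meets the x-axis at x = 0 (among the integer gridlines); every point of the y-axis in the box is on the curve.
3. The integer polynomial consistent with all of this is the stated p.

x^2*y^2 - 2*x*y^3 - 3*x^3 + x^2*y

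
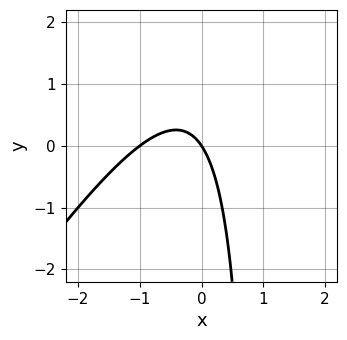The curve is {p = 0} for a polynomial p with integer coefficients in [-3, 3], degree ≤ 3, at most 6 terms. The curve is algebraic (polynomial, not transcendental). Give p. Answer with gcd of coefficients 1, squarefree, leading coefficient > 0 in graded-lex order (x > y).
(a) The degree is 2 — a generic line meets the curve in up to 2 points.
(b) Reading off the gridlines: one y-axis crossing is at y = 0; the x-axis gridline crossings are at x ∈ {-1, 0}.
(c) Matching integer coefficients to the picture gives p.

3*x^2 - 2*x*y + 3*x + 2*y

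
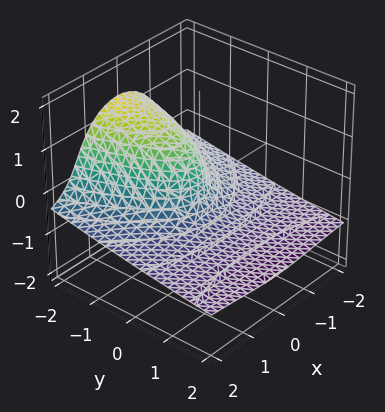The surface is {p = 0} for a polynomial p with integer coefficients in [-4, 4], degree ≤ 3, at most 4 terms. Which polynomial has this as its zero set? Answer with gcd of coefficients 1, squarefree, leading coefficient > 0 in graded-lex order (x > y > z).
First, deg p = 3.
Then, from the axis intercepts and sections: one z-axis crossing is at z = 0; it meets the y-axis at y = 0 (among the integer gridlines); it crosses the x-axis at the gridline x = 0.
Finally, the integer polynomial consistent with all of this is the stated p.

x^2*z + z^3 + x^2 + y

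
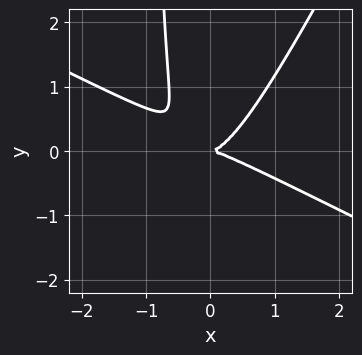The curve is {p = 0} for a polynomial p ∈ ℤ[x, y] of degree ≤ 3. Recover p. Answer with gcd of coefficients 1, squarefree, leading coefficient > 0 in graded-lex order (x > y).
1. The degree is 3 — the shape is more complex than any degree-2 curve.
2. Against the integer gridlines: one x-axis crossing is at x = 0; it meets the y-axis at y = 0 (among the integer gridlines).
3. Assembling these constraints gives the stated polynomial.

2*x^3 + 3*x^2*y - 2*x*y^2 - 2*y^2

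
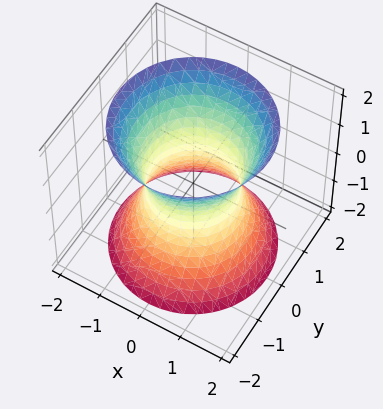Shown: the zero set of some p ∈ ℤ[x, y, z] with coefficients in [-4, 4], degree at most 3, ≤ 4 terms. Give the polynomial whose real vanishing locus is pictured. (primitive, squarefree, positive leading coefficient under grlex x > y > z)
2*x^2 + 2*y^2 - z^2 - 2

(a) Degree: a generic line meets the surface in up to 2 points, so deg p = 2.
(b) Symmetries: the surface is invariant under rotation about z: p = q(x² + y², z).
(c) Against the integer gridlines: the x-axis gridline crossings are at x ∈ {-1, 1}; a circular section at z = 1 has radius between 1 and 2; it misses every integer gridline on the z-axis; the y-axis gridline crossings are at y ∈ {-1, 1}.
(d) Assembling these constraints gives the stated polynomial.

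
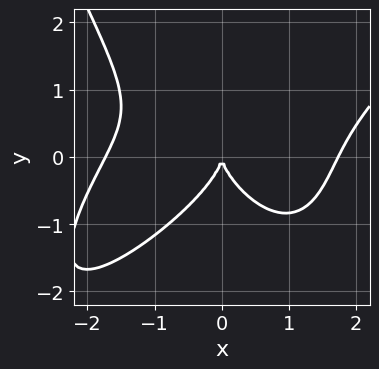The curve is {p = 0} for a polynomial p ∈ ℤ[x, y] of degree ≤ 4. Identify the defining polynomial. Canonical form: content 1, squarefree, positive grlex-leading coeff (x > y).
x^4 - x^3*y - 2*y^3 - 3*x^2

(a) Degree: the shape is more complex than any degree-3 curve, so deg p = 4.
(b) Observable constraints: one x-axis crossing is at x = 0; it meets the y-axis at y = 0 (among the integer gridlines).
(c) Solving for integer coefficients yields p as stated.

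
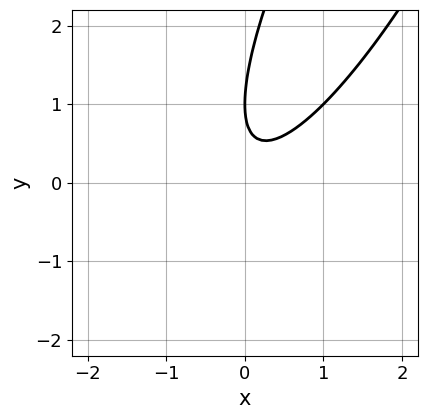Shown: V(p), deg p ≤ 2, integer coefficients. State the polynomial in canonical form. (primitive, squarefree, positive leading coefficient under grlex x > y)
First, deg p = 2.
Next, checking where it meets the axes: it meets the y-axis at y = 1 (among the integer gridlines); it misses every integer gridline on the x-axis.
Finally, matching integer coefficients to the picture gives p.

3*x^2 - 3*x*y + y^2 - 2*y + 1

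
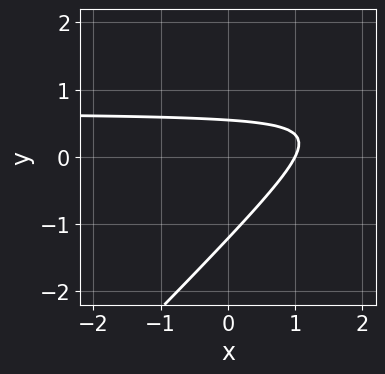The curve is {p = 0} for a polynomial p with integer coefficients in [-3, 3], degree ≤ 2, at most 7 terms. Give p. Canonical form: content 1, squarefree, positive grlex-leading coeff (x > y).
First, degree: the shape is more complex than any degree-1 curve, so deg p = 2.
Next, observable constraints: one x-axis crossing is at x = 1.
Finally, solving for integer coefficients yields p as stated.

3*x*y - 3*y^2 - 2*x - 2*y + 2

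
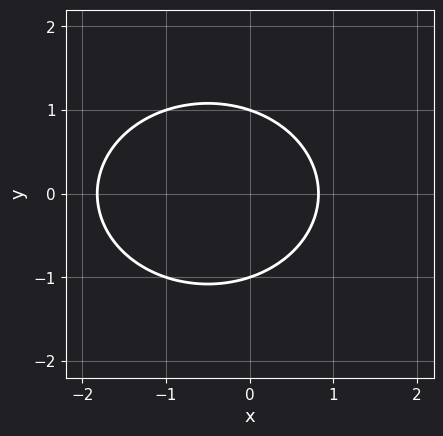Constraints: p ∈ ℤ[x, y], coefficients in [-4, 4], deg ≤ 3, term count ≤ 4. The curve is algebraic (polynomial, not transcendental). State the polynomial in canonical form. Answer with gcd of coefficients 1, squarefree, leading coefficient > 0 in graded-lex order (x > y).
2*x^2 + 3*y^2 + 2*x - 3

1. The degree is 2 — no degree-1 curve has this shape.
2. Symmetries: mirror symmetry y ↦ −y ⇒ only even powers of y.
3. Reading off the gridlines: among the integer gridlines, it crosses the y-axis at y ∈ {-1, 1}.
4. The integer polynomial consistent with all of this is the stated p.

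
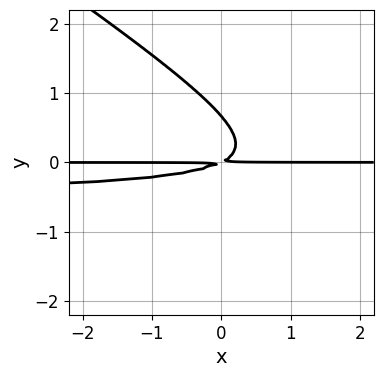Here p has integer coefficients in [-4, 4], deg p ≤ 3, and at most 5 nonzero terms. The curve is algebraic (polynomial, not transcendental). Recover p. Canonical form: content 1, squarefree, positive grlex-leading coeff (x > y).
deg p = 3. No degree-2 curve has this shape.
Checking where it meets the axes: every point of the x-axis in the box is on the curve.
Solving for integer coefficients yields p as stated.

2*x*y^2 + 3*y^3 + x*y - 2*y^2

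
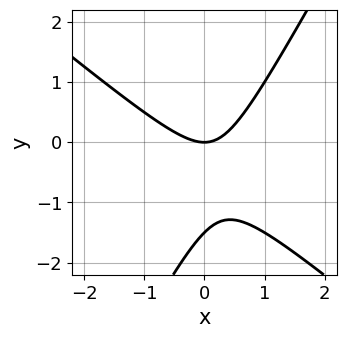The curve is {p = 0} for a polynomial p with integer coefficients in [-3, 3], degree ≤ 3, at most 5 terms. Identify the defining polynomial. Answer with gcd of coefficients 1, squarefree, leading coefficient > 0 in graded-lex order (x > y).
Degree: a generic line meets the curve in up to 2 points, so deg p = 2.
From the axis intercepts and sections: it crosses the x-axis at the gridline x = 0; one y-axis crossing is at y = 0.
The integer polynomial consistent with all of this is the stated p.

3*x^2 + 2*x*y - 2*y^2 - 3*y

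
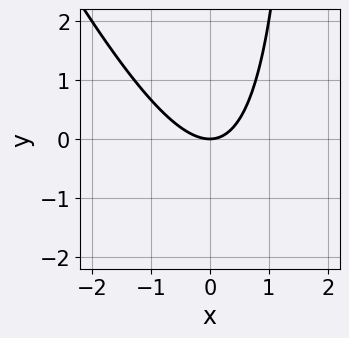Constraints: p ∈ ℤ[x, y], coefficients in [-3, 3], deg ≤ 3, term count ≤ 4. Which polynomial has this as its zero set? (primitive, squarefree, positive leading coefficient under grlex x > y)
2*x^2 + x*y - 2*y

1. deg p = 2.
2. Reading off the gridlines: it crosses the y-axis at the gridline y = 0; it meets the x-axis at x = 0 (among the integer gridlines).
3. Together with the visible shape, these determine p as stated.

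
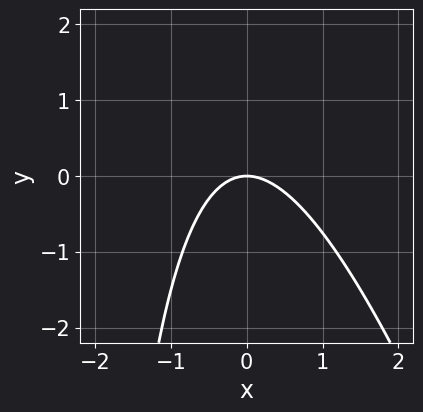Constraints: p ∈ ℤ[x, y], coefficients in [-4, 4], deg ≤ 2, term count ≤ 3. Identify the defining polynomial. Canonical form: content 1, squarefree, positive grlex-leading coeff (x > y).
3*x^2 + x*y + 3*y

Degree: the shape is more complex than any degree-1 curve, so deg p = 2.
Observable constraints: one x-axis crossing is at x = 0; it meets the y-axis at y = 0 (among the integer gridlines).
These observations pin down the coefficients.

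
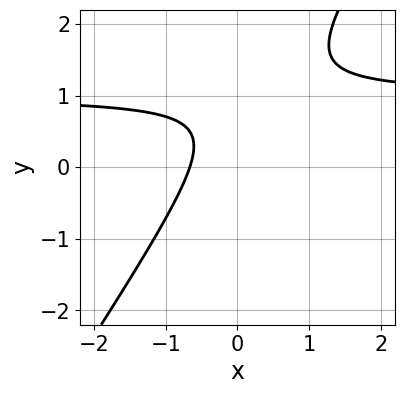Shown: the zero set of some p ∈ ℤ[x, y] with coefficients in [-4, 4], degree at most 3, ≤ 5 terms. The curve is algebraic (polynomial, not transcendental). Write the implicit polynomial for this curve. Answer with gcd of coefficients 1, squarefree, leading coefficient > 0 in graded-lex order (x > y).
3*x*y - 2*y^2 - 3*x + 3*y - 2

(a) The degree is 2 — no degree-1 curve has this shape.
(b) From the axis intercepts and sections: no y-intercept at any integer in the box.
(c) Assembling these constraints gives the stated polynomial.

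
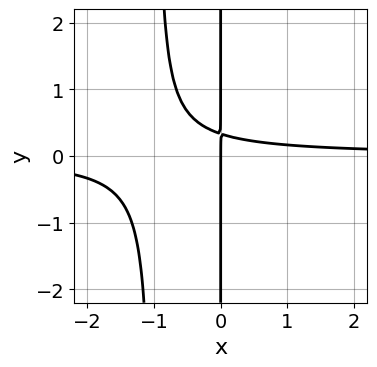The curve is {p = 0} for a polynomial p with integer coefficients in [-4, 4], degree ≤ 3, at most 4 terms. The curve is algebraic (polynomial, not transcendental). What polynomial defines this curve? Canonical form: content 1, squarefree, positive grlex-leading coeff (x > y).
3*x^2*y + 3*x*y - x

1. Degree: the shape is more complex than any degree-2 curve, so deg p = 3.
2. From the axis intercepts and sections: it meets the x-axis at x = 0 (among the integer gridlines); the visible y-axis segment lies entirely on the curve.
3. Together with the visible shape, these determine p as stated.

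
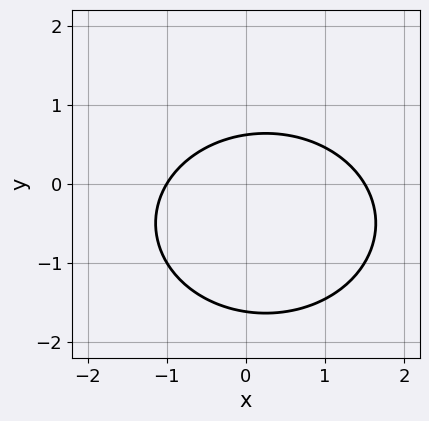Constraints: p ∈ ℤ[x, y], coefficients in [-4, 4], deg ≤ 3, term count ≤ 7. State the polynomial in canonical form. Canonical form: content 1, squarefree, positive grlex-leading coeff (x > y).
deg p = 2. A generic line meets the curve in up to 2 points.
From the visible intercepts: it meets the x-axis at x = -1 (among the integer gridlines).
Matching integer coefficients to the picture gives p.

2*x^2 + 3*y^2 - x + 3*y - 3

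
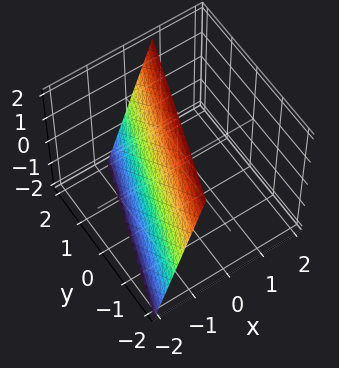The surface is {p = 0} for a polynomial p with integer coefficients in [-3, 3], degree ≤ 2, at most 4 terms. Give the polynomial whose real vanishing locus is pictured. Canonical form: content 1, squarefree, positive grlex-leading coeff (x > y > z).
3*x - y - z + 2

(a) The degree is 1 — every cross-section is a straight line — this is a plane.
(b) From the axis intercepts and sections: it crosses the z-axis at the gridline z = 2; it meets the y-axis at y = 2 (among the integer gridlines).
(c) The integer polynomial consistent with all of this is the stated p.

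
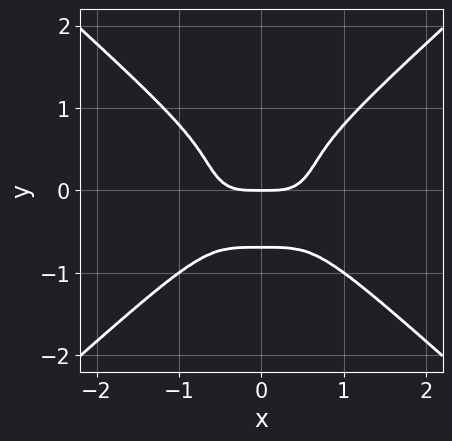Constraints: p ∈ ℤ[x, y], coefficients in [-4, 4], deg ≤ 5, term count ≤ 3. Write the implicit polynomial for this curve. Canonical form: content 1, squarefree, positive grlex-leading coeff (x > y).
2*x^4 - 3*y^4 - y

(a) The degree is 4 — the shape is more complex than any degree-3 curve.
(b) Symmetries: the x ↦ −x reflection is a symmetry, so x appears only in even powers.
(c) Reading off the gridlines: it crosses the x-axis at the gridline x = 0; it crosses the y-axis at the gridline y = 0.
(d) These observations pin down the coefficients.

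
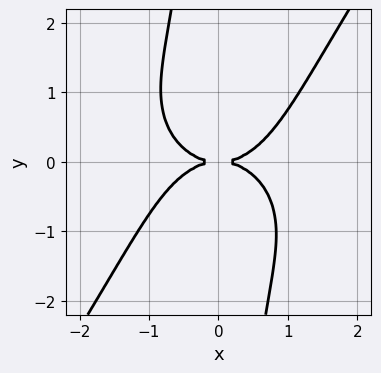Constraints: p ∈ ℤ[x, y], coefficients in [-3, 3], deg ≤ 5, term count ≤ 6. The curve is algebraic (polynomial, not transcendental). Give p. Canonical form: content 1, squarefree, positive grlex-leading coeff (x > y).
1. Degree: no degree-3 curve has this shape, so deg p = 4.
2. Observable constraints: it meets the y-axis at y = 0 (among the integer gridlines); one x-axis crossing is at x = 0.
3. Assembling these constraints gives the stated polynomial.

x^4 + x^2*y^2 - x*y^3 - 2*y^2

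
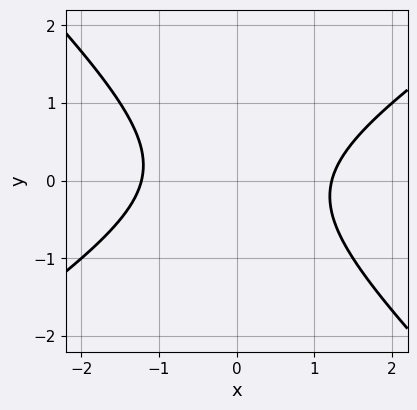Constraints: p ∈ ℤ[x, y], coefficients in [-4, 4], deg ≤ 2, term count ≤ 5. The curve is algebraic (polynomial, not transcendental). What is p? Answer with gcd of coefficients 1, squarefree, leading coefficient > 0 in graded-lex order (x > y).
Degree: the shape is more complex than any degree-1 curve, so deg p = 2.
Checking where it meets the axes: no y-intercept at any integer in the box.
These observations pin down the coefficients.

2*x^2 - x*y - 3*y^2 - 3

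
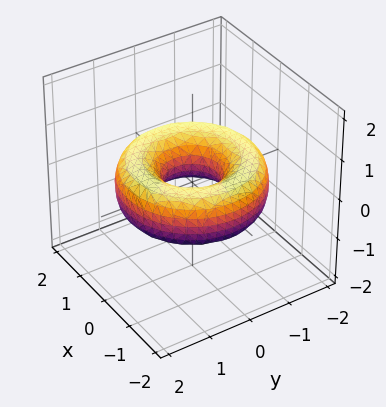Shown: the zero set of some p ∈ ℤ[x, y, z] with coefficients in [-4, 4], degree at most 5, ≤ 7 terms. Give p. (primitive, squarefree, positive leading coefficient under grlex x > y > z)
x^4 + 2*x^2*y^2 + y^4 - 3*x^2 - 3*y^2 + 3*z^2 + 1

(a) deg p = 4. The shape is more complex than any degree-3 surface.
(b) Symmetries: every cross-section ⟂ z is a circle, so x, y appear only via x² + y².
(c) Reading off the gridlines: the surface avoids every integer z-axis point in the box; a circular section at z = 0 has radius between 0 and 1.
(d) The integer polynomial consistent with all of this is the stated p.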